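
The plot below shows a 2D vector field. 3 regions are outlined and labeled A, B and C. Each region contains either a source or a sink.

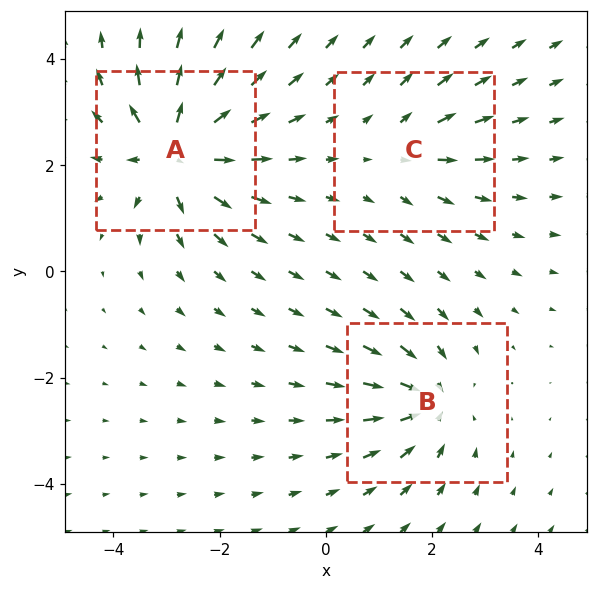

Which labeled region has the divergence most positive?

A

Divergence at each region's feature centre — A: about +6, B: about -4, C: about +2. Region A is most positive.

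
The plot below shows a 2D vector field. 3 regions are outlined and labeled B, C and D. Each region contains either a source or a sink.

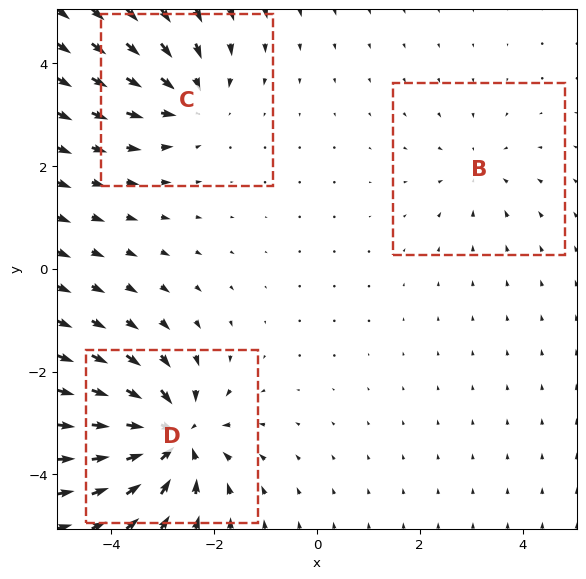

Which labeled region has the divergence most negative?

Divergence at each region's feature centre — B: about -2, C: about -3, D: about -6. Region D is most negative.

D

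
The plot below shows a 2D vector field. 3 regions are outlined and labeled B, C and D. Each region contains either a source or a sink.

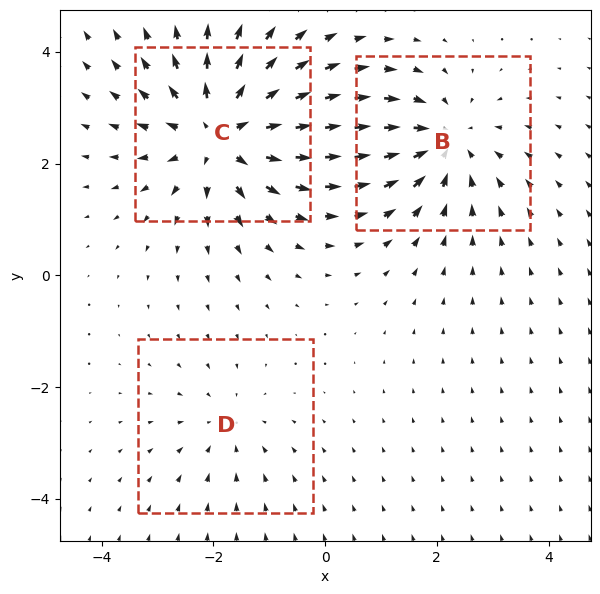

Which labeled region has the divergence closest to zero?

Divergence at each region's feature centre — B: about -3, C: about +4, D: about -2. Region D is closest to zero.

D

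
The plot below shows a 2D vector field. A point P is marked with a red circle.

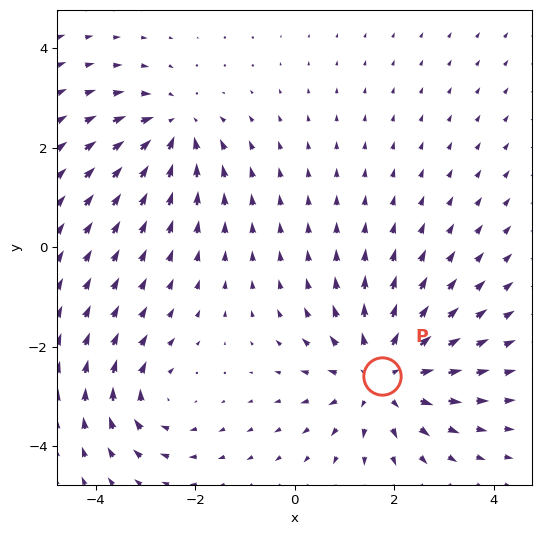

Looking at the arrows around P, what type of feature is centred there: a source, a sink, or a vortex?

At P (1.7, -2.6) the arrows spread outward. Divergence about +4, curl ≈0 — positive divergence with near-zero curl is a source.

source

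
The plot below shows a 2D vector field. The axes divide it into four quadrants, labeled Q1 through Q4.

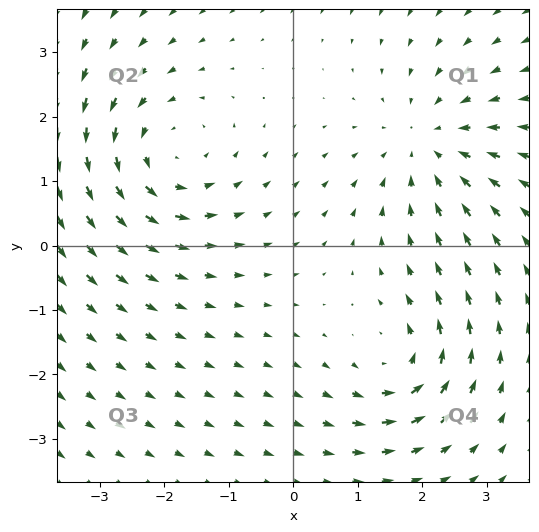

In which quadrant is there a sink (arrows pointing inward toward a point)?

The sink sits at approximately (2.1, 1.6), which lies in quadrant Q1. The divergence there is about -4, negative as expected for a sink.

Q1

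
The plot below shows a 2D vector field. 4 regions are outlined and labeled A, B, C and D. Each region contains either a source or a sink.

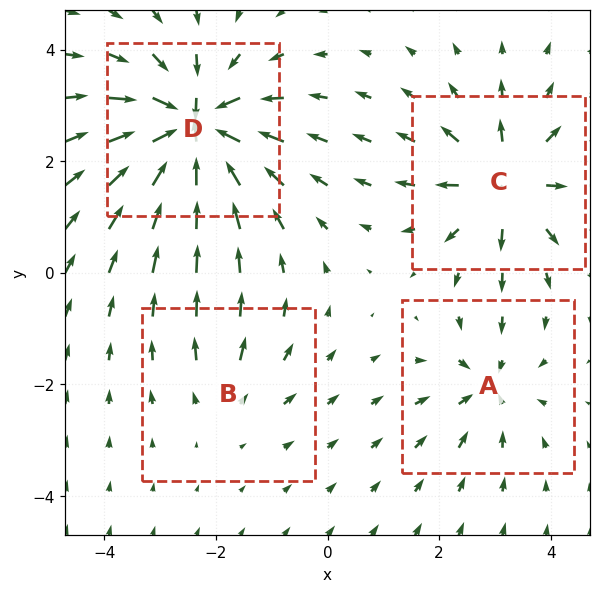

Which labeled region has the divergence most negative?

Divergence at each region's feature centre — A: about -4, B: about +3, C: about +6, D: about -9. Region D is most negative.

D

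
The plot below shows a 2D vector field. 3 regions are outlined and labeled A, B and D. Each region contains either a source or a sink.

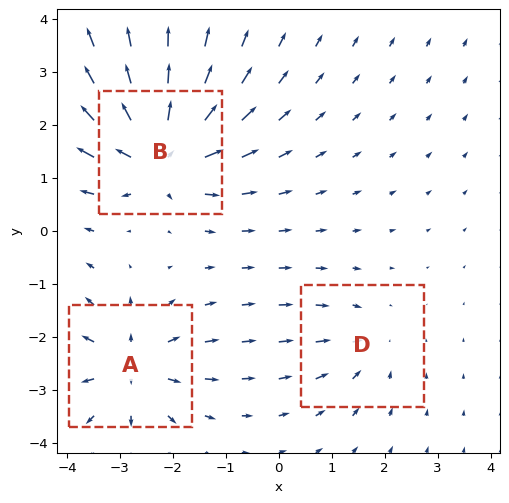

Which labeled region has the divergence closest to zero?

Divergence at each region's feature centre — A: about +4, B: about +6, D: about -2. Region D is closest to zero.

D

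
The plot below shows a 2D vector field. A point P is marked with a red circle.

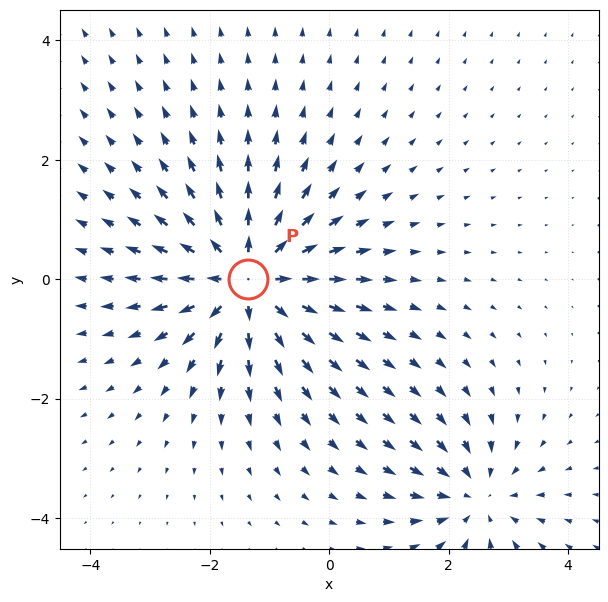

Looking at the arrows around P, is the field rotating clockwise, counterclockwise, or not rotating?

not rotating

Near P at (-1.4, -0.0) the arrows show no circulation. The curl there is ≈0.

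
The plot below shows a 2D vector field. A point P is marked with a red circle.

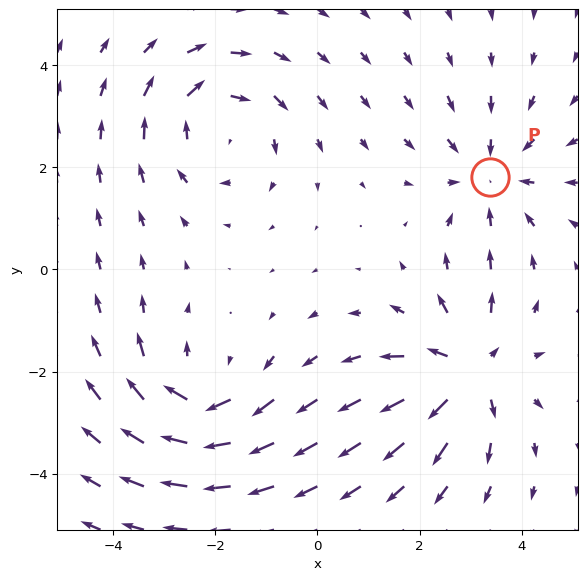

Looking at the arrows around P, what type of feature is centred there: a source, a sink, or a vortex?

At P (3.4, 1.8) the arrows converge inward. Divergence about -4, curl ≈0 — negative divergence with near-zero curl is a sink.

sink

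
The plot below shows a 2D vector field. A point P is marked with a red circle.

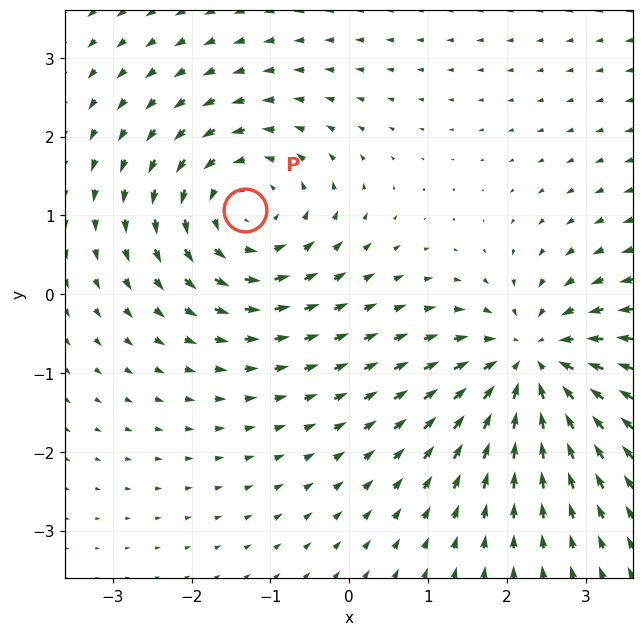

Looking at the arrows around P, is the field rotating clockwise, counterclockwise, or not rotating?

Near P at (-1.3, 1.1) the arrows circulate counterclockwise. The curl (z-component) there is about +4; positive curl means counterclockwise rotation.

counterclockwise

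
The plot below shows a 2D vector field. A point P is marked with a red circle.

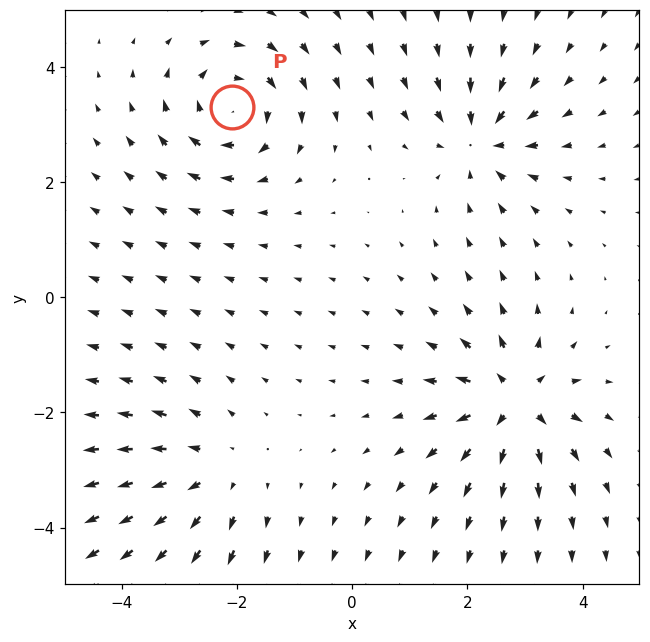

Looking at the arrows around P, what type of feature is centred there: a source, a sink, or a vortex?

vortex

At P (-2.1, 3.3) the arrows circulate clockwise. Divergence ≈0, curl about -6 — near-zero divergence with nonzero curl is a vortex.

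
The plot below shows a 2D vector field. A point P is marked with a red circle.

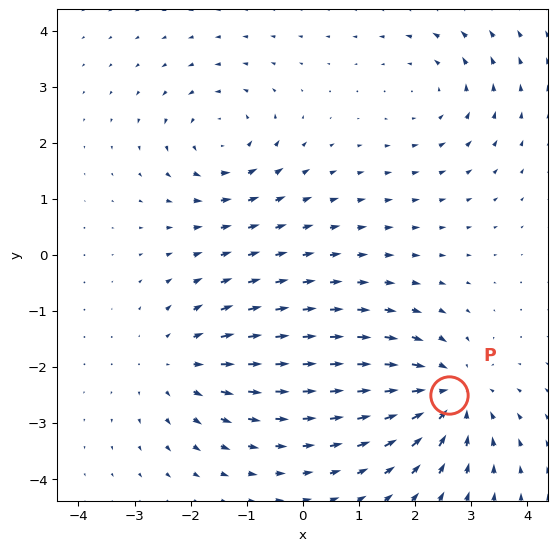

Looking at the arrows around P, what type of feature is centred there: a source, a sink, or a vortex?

At P (2.6, -2.5) the arrows converge inward. Divergence about -5, curl ≈0 — negative divergence with near-zero curl is a sink.

sink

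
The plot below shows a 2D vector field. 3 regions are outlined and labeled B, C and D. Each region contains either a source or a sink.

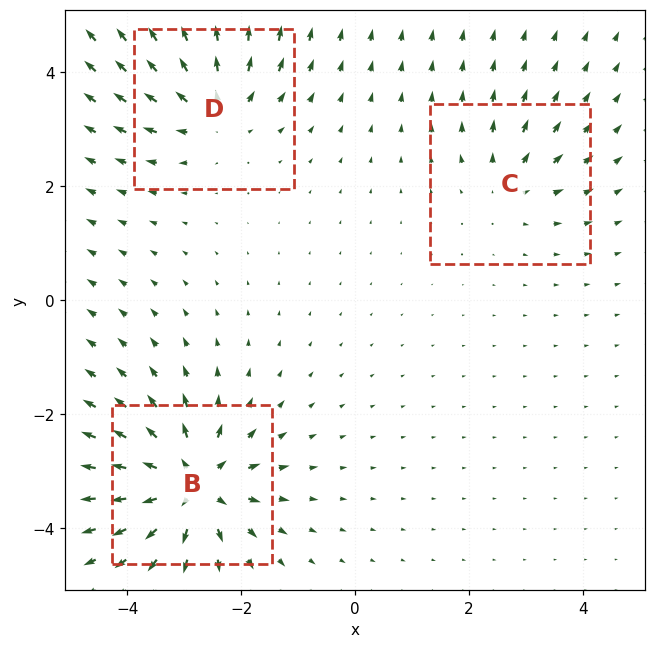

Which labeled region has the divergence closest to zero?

C

Divergence at each region's feature centre — B: about +6, C: about +3, D: about +4. Region C is closest to zero.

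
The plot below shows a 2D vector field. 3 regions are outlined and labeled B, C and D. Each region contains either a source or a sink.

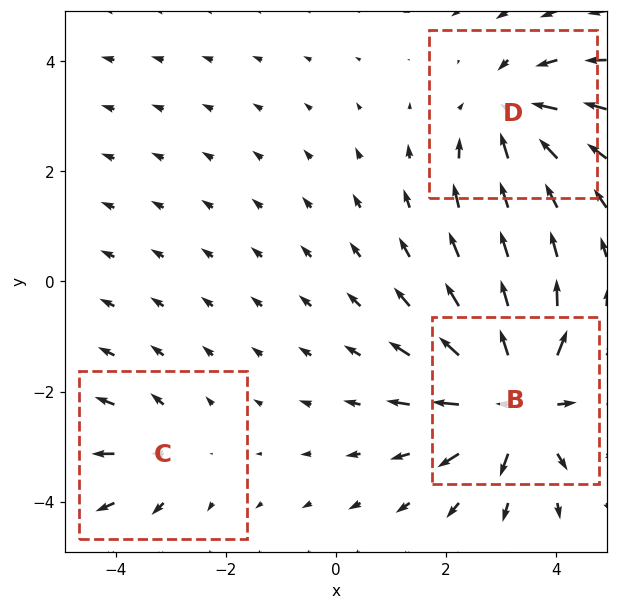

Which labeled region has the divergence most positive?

B

Divergence at each region's feature centre — B: about +5, C: about +2, D: about -3. Region B is most positive.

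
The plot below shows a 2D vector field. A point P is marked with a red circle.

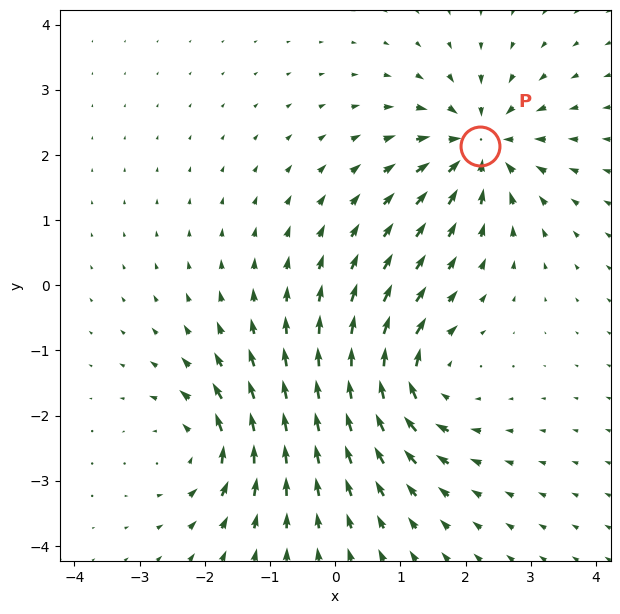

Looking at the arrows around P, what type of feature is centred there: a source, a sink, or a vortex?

At P (2.2, 2.1) the arrows converge inward. Divergence about -6, curl ≈0 — negative divergence with near-zero curl is a sink.

sink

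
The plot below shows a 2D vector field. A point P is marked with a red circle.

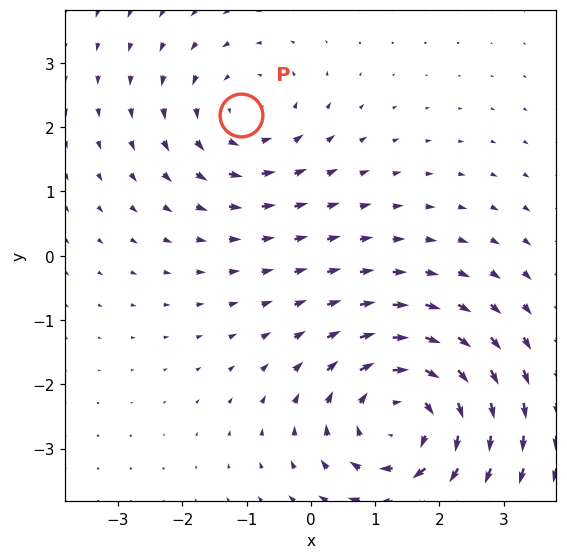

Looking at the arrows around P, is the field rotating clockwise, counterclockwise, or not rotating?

Near P at (-1.1, 2.2) the arrows circulate counterclockwise. The curl (z-component) there is about +3; positive curl means counterclockwise rotation.

counterclockwise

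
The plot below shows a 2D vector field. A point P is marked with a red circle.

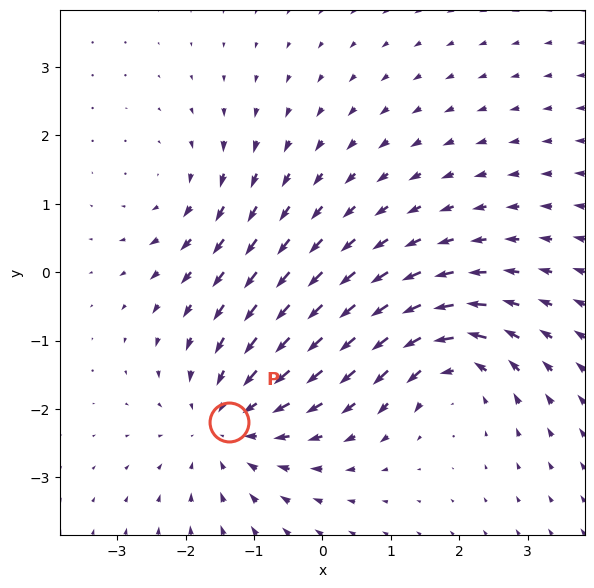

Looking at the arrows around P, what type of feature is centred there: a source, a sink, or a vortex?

sink

At P (-1.4, -2.2) the arrows converge inward. Divergence about -4, curl ≈0 — negative divergence with near-zero curl is a sink.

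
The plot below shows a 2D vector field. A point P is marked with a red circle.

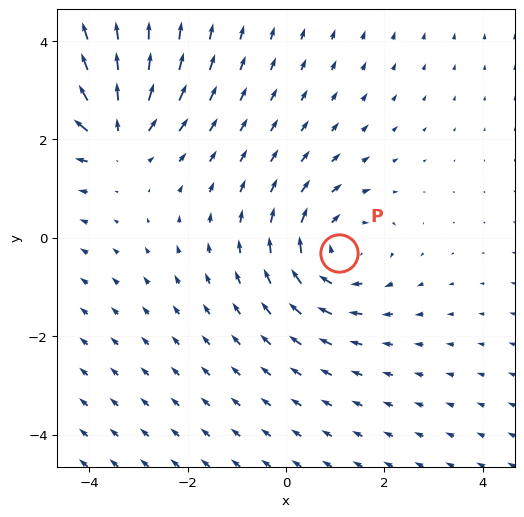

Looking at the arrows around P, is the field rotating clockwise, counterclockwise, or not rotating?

clockwise

Near P at (1.1, -0.3) the arrows circulate clockwise. The curl (z-component) there is about -2; negative curl means clockwise rotation.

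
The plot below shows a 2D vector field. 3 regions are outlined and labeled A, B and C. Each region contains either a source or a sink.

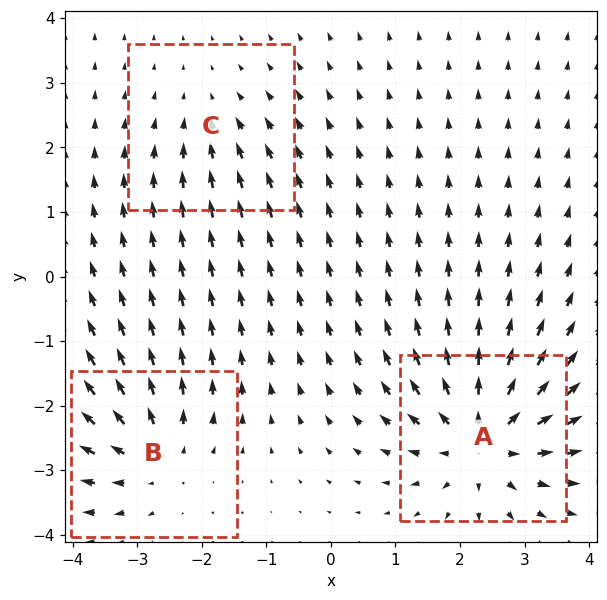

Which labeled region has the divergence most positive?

A

Divergence at each region's feature centre — A: about +6, B: about +4, C: about -2. Region A is most positive.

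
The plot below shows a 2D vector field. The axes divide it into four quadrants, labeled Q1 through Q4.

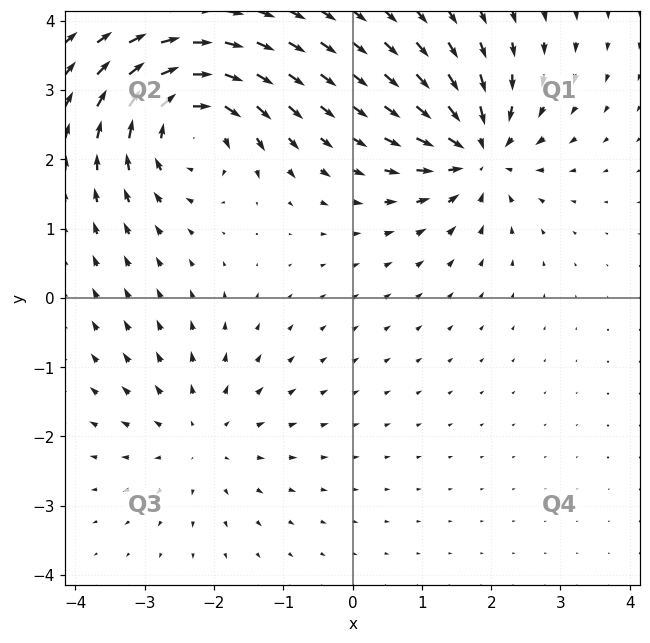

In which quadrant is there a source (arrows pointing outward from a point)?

The source sits at approximately (-2.2, -2.0), which lies in quadrant Q3. The divergence there is about +2, positive as expected for a source.

Q3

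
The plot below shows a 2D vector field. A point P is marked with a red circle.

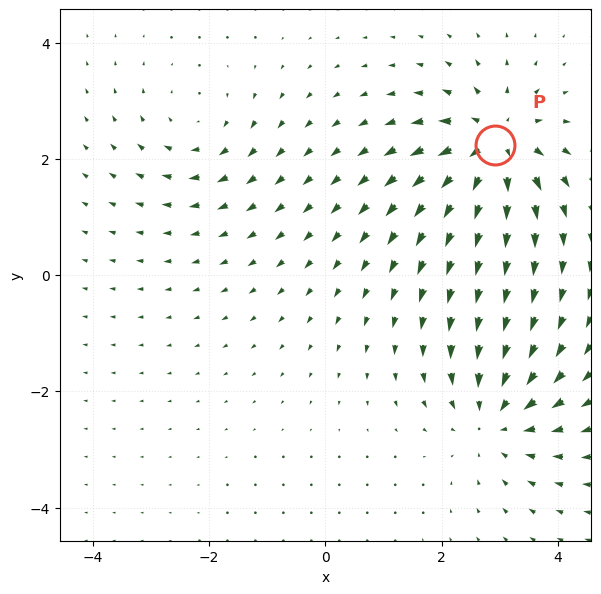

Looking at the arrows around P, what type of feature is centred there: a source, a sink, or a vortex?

source

At P (2.9, 2.2) the arrows spread outward. Divergence about +6, curl ≈0 — positive divergence with near-zero curl is a source.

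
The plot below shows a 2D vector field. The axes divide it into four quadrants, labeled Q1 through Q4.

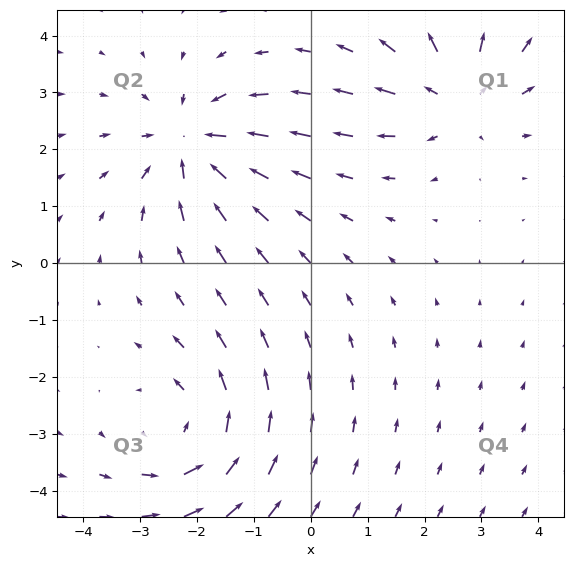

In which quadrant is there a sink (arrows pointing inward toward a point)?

The sink sits at approximately (-2.1, 2.1), which lies in quadrant Q2. The divergence there is about -4, negative as expected for a sink.

Q2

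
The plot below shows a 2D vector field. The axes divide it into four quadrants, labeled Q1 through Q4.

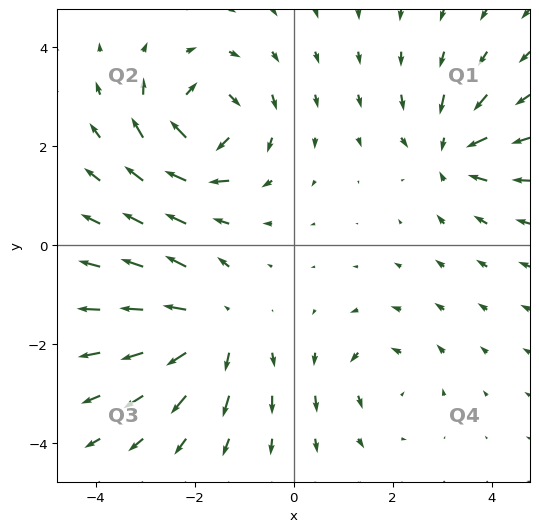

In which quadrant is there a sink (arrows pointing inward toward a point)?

Q1

The sink sits at approximately (3.2, 1.9), which lies in quadrant Q1. The divergence there is about -5, negative as expected for a sink.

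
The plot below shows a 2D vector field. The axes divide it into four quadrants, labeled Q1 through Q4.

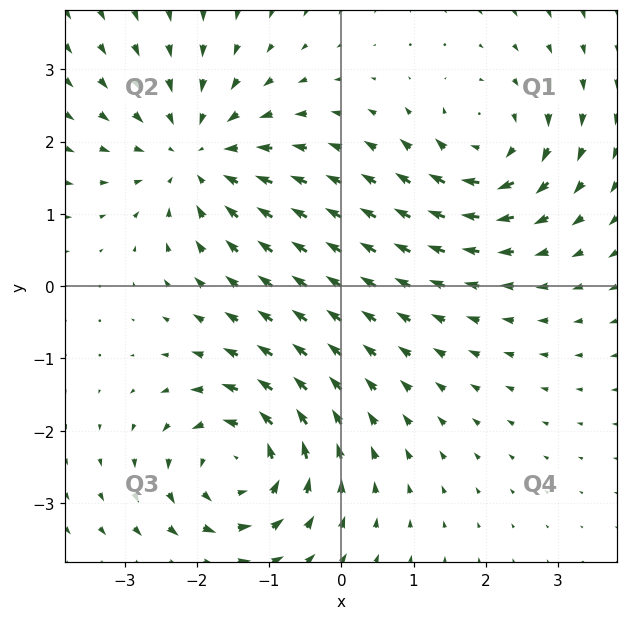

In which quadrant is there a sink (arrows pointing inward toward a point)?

The sink sits at approximately (-2.0, 1.8), which lies in quadrant Q2. The divergence there is about -4, negative as expected for a sink.

Q2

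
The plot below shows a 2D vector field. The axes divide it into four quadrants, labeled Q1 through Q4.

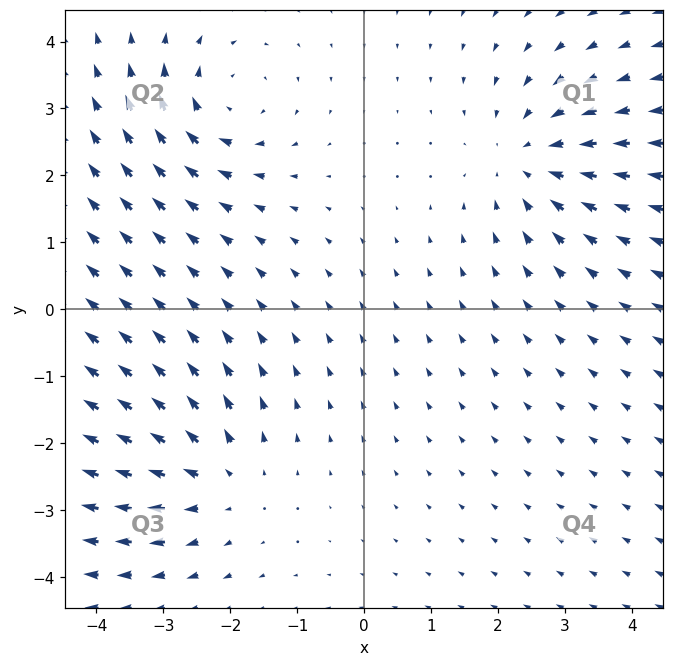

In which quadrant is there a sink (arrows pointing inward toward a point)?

The sink sits at approximately (2.5, 2.2), which lies in quadrant Q1. The divergence there is about -3, negative as expected for a sink.

Q1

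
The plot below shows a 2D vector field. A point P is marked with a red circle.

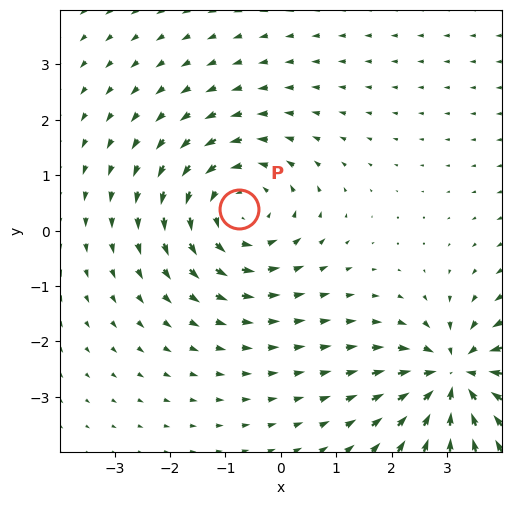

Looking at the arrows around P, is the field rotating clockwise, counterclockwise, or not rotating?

counterclockwise

Near P at (-0.7, 0.4) the arrows circulate counterclockwise. The curl (z-component) there is about +3; positive curl means counterclockwise rotation.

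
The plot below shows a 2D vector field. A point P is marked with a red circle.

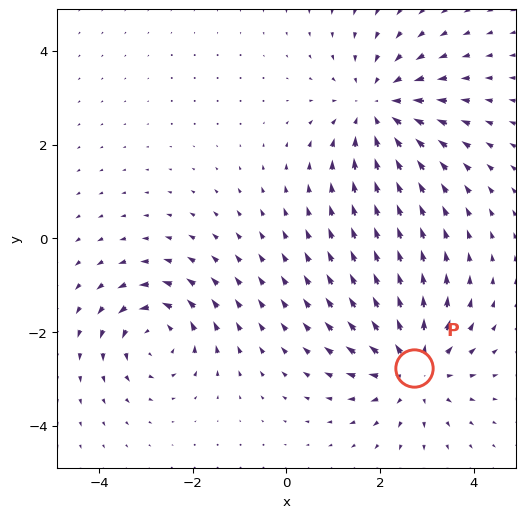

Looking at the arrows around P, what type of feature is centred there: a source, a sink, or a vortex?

At P (2.7, -2.8) the arrows spread outward. Divergence about +3, curl ≈0 — positive divergence with near-zero curl is a source.

source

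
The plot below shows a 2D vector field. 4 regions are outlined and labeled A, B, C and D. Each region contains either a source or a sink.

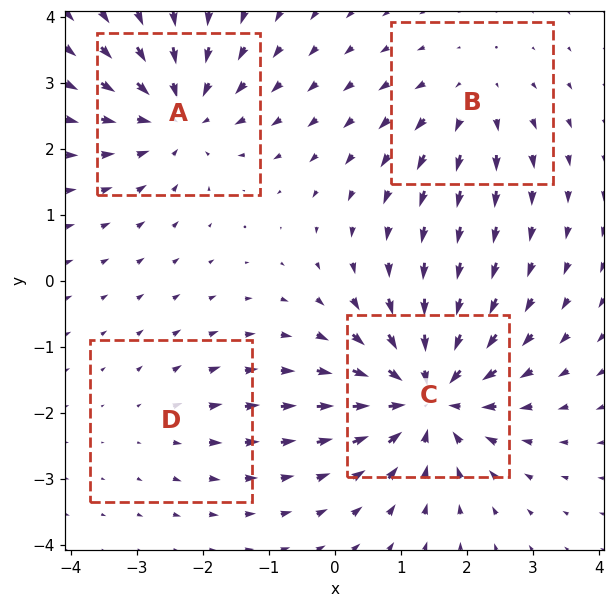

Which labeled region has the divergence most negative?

Divergence at each region's feature centre — A: about -5, B: about +3, C: about -7, D: about +2. Region C is most negative.

C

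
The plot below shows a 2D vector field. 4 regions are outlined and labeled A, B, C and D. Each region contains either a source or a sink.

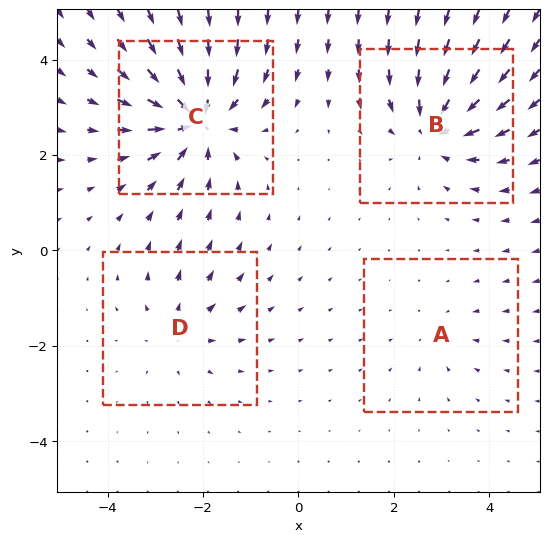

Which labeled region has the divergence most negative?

Divergence at each region's feature centre — A: about -2, B: about -6, C: about -8, D: about +3. Region C is most negative.

C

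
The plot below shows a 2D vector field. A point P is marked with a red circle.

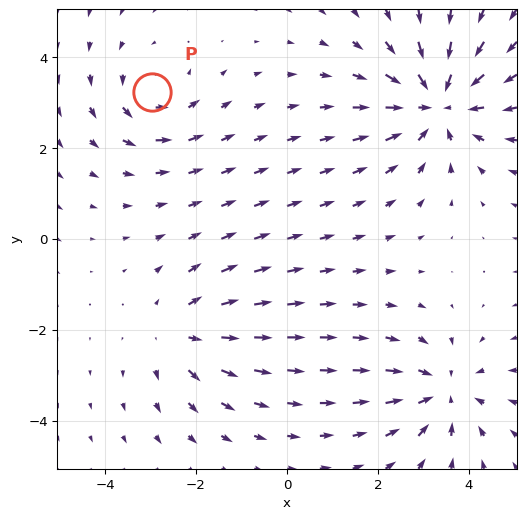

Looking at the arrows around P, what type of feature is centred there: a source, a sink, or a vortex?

vortex

At P (-3.0, 3.2) the arrows circulate counterclockwise. Divergence ≈0, curl about +3 — near-zero divergence with nonzero curl is a vortex.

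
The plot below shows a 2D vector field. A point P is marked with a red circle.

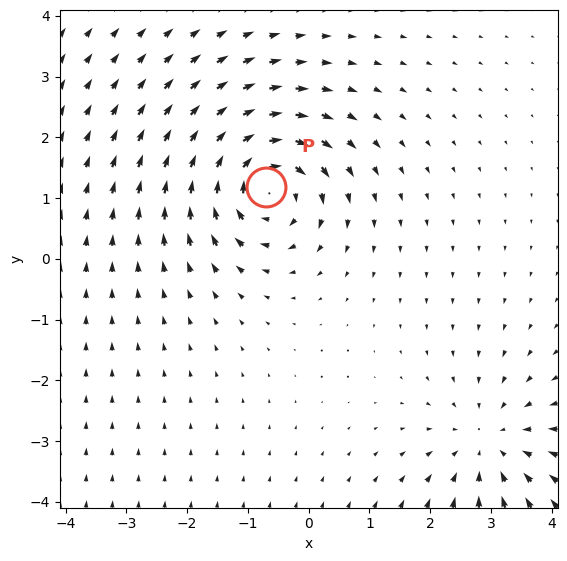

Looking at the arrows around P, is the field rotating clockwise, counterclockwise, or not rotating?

clockwise

Near P at (-0.7, 1.2) the arrows circulate clockwise. The curl (z-component) there is about -7; negative curl means clockwise rotation.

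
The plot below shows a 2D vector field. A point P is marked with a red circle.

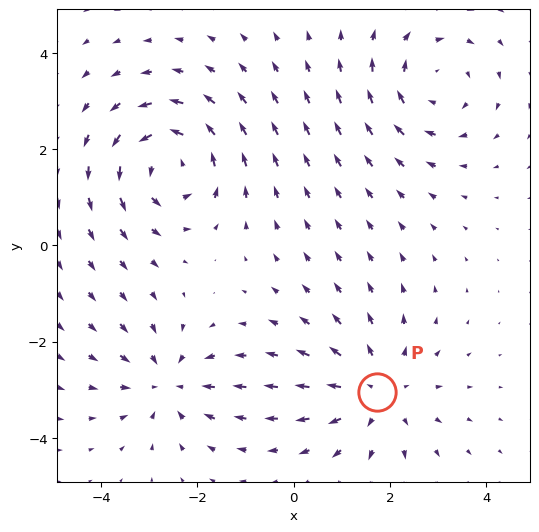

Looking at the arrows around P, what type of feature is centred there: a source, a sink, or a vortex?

source

At P (1.7, -3.0) the arrows spread outward. Divergence about +4, curl ≈0 — positive divergence with near-zero curl is a source.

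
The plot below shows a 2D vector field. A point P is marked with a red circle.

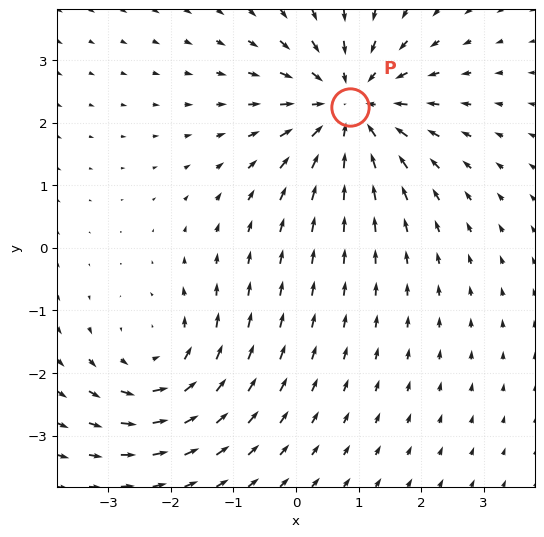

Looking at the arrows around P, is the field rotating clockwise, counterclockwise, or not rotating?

Near P at (0.9, 2.3) the arrows show no circulation. The curl there is ≈0.

not rotating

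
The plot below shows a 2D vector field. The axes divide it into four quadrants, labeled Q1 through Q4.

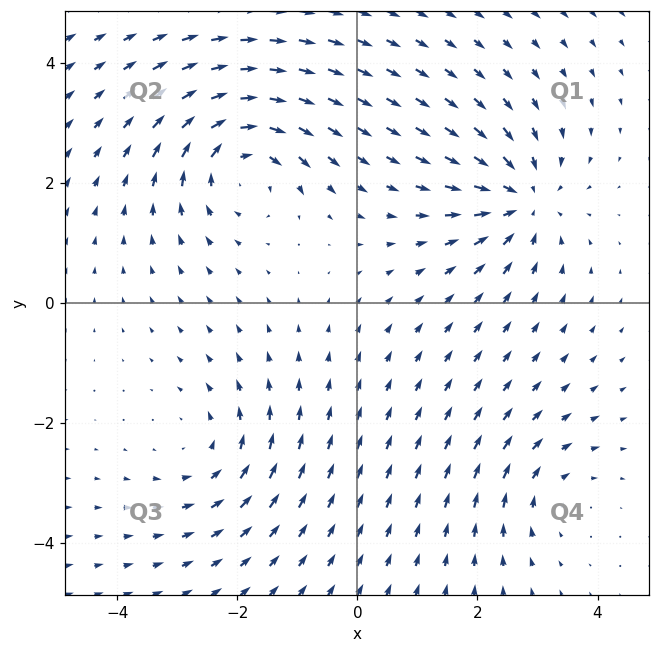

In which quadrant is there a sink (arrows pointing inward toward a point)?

Q1

The sink sits at approximately (2.7, 1.7), which lies in quadrant Q1. The divergence there is about -5, negative as expected for a sink.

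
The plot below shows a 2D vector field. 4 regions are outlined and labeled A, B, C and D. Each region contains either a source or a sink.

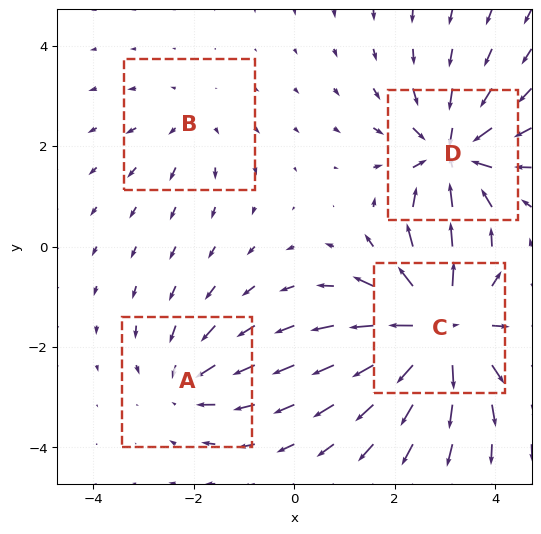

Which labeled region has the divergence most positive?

C

Divergence at each region's feature centre — A: about -4, B: about +2, C: about +8, D: about -6. Region C is most positive.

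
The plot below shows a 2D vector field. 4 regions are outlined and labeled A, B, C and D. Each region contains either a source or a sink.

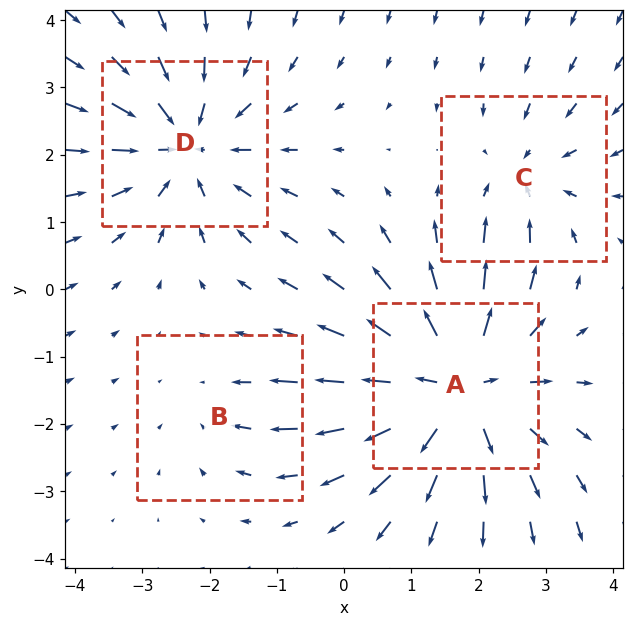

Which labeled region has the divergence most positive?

Divergence at each region's feature centre — A: about +6, B: about -2, C: about -3, D: about -5. Region A is most positive.

A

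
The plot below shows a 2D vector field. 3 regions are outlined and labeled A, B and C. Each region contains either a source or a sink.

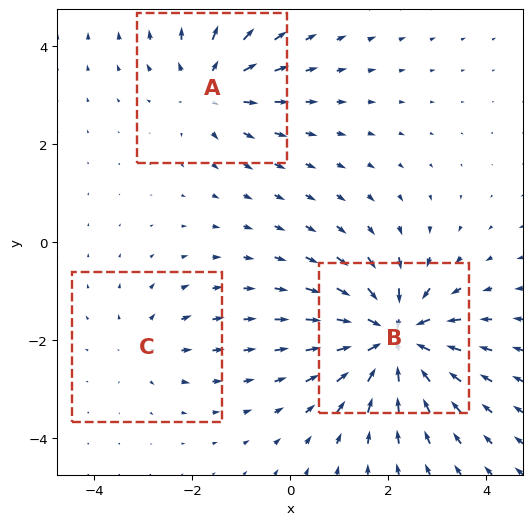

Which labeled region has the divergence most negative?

Divergence at each region's feature centre — A: about +3, B: about -6, C: about +2. Region B is most negative.

B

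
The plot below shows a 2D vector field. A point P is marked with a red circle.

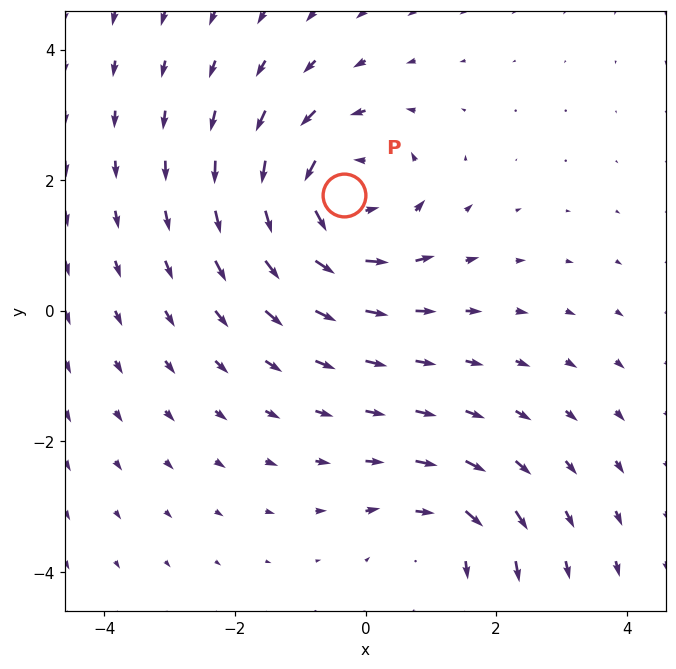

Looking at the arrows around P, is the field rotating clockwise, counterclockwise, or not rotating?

Near P at (-0.3, 1.8) the arrows circulate counterclockwise. The curl (z-component) there is about +5; positive curl means counterclockwise rotation.

counterclockwise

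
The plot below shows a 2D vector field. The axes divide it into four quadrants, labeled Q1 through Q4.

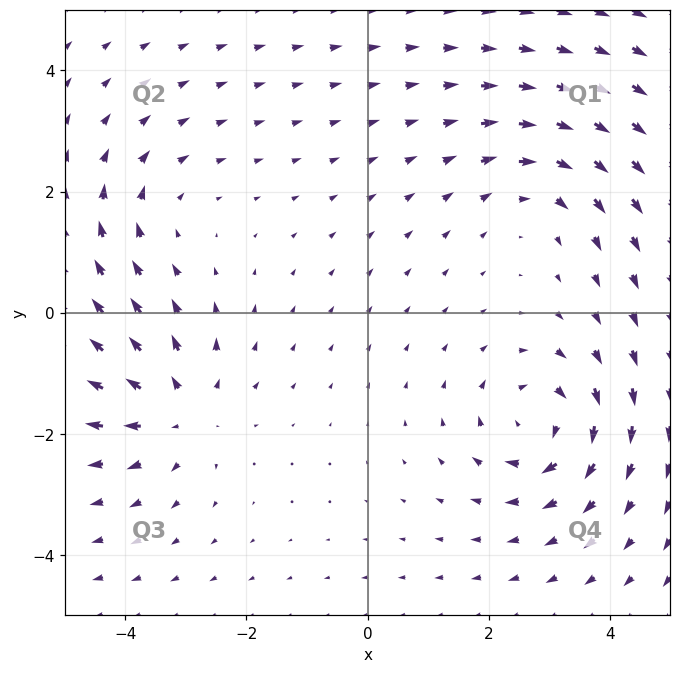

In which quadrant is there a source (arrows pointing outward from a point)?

The source sits at approximately (-3.1, -1.6), which lies in quadrant Q3. The divergence there is about +5, positive as expected for a source.

Q3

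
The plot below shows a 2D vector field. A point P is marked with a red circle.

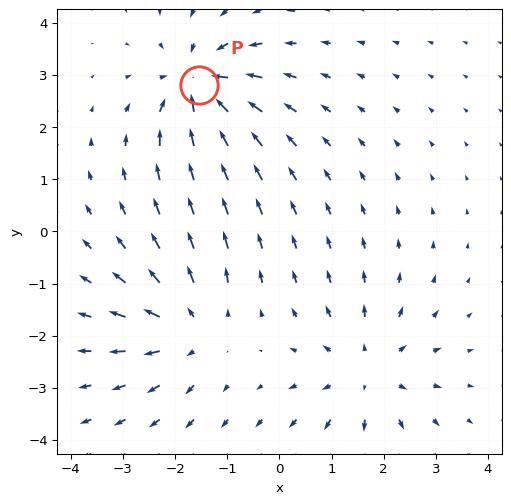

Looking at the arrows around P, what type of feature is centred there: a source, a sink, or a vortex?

At P (-1.5, 2.8) the arrows converge inward. Divergence about -4, curl ≈0 — negative divergence with near-zero curl is a sink.

sink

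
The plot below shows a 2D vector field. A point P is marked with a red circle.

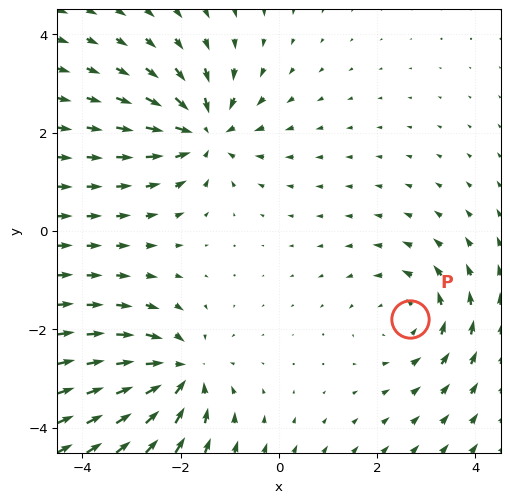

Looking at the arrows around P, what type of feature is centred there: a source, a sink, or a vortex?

vortex

At P (2.7, -1.8) the arrows circulate counterclockwise. Divergence ≈0, curl about +3 — near-zero divergence with nonzero curl is a vortex.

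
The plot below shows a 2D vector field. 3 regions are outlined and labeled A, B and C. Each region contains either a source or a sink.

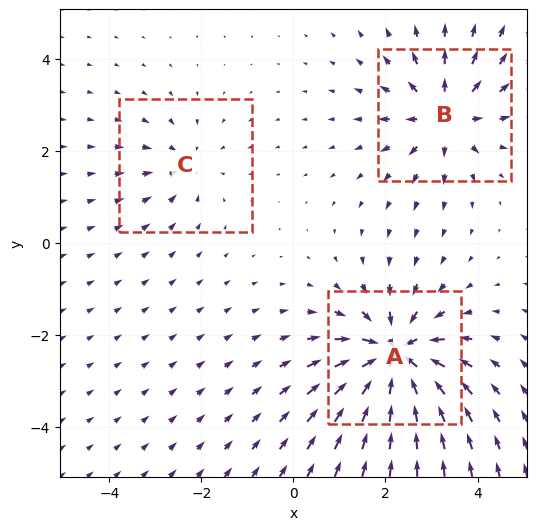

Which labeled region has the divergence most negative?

Divergence at each region's feature centre — A: about -6, B: about +4, C: about -2. Region A is most negative.

A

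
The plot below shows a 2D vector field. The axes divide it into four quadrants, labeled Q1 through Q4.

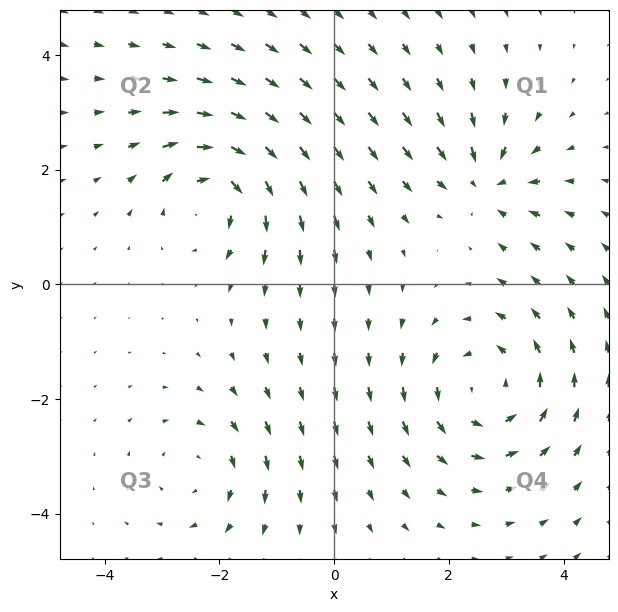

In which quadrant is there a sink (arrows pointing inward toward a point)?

The sink sits at approximately (2.7, 1.8), which lies in quadrant Q1. The divergence there is about -4, negative as expected for a sink.

Q1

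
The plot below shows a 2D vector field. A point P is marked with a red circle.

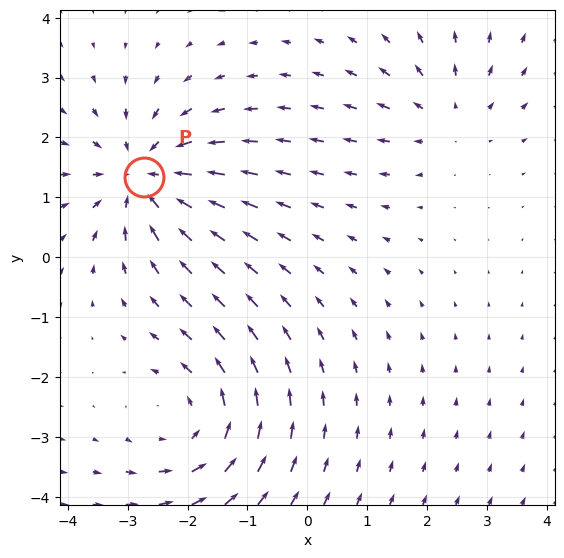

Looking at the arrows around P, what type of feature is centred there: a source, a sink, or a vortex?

At P (-2.7, 1.3) the arrows converge inward. Divergence about -5, curl ≈0 — negative divergence with near-zero curl is a sink.

sink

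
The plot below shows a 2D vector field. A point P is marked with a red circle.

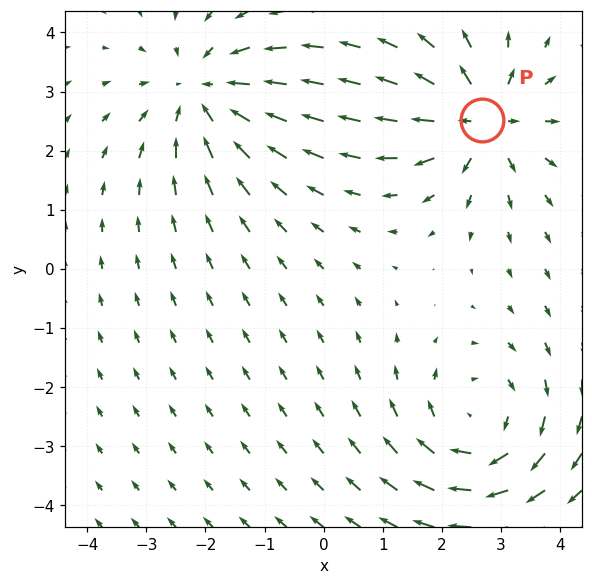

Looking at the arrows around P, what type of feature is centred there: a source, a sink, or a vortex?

At P (2.7, 2.5) the arrows spread outward. Divergence about +5, curl ≈0 — positive divergence with near-zero curl is a source.

source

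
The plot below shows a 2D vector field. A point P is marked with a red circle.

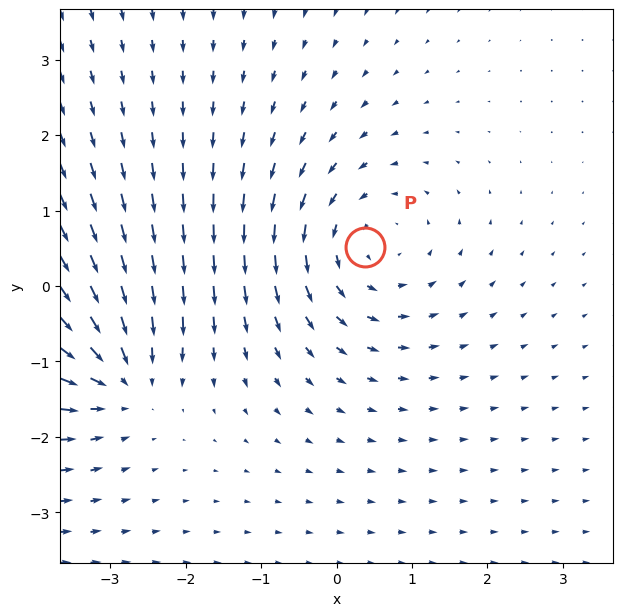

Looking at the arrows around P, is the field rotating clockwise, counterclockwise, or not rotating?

Near P at (0.4, 0.5) the arrows circulate counterclockwise. The curl (z-component) there is about +3; positive curl means counterclockwise rotation.

counterclockwise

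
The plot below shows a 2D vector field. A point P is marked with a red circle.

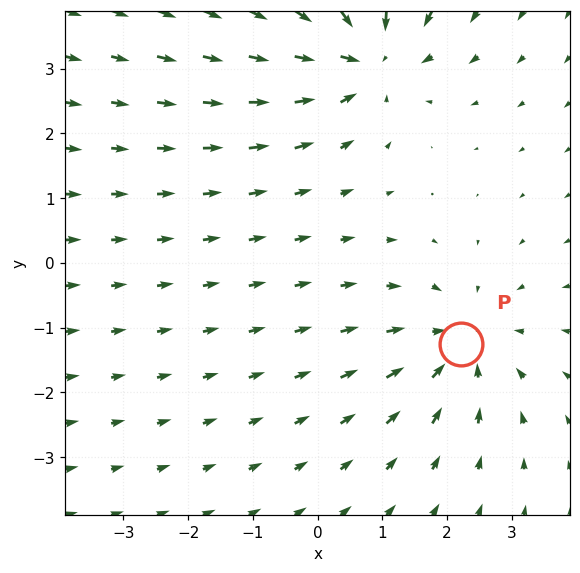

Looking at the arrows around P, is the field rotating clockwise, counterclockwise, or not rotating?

not rotating

Near P at (2.2, -1.2) the arrows show no circulation. The curl there is ≈0.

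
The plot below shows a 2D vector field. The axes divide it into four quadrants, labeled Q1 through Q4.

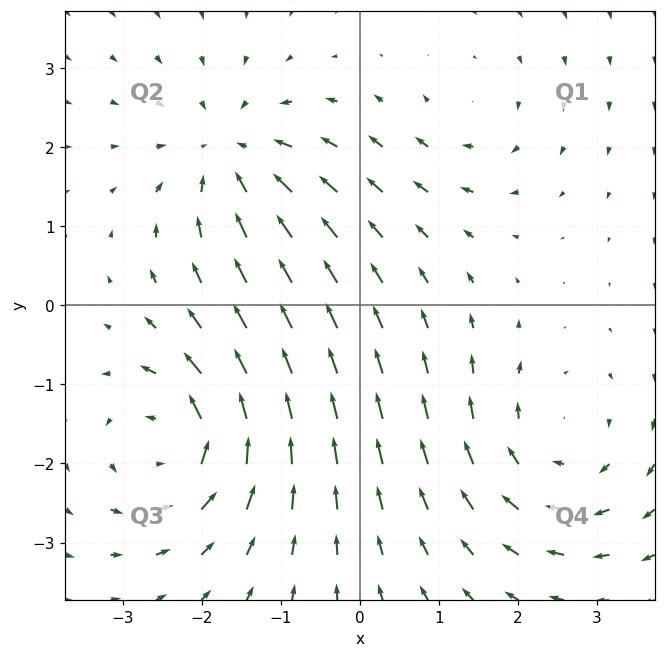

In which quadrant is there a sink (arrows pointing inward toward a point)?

The sink sits at approximately (-1.6, 1.9), which lies in quadrant Q2. The divergence there is about -5, negative as expected for a sink.

Q2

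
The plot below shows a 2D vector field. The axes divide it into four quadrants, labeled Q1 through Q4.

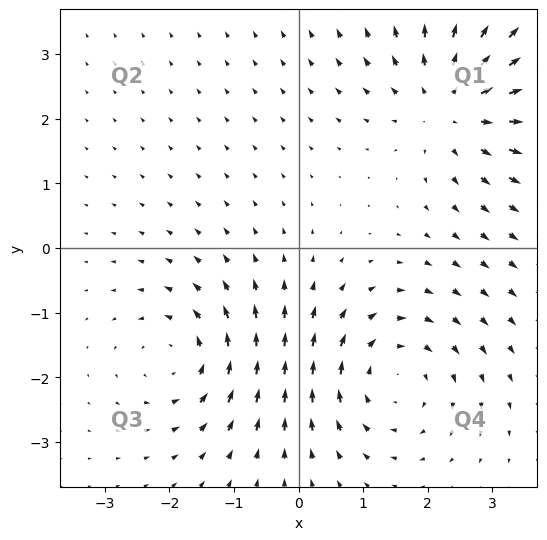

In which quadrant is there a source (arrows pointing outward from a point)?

Q1

The source sits at approximately (2.4, 2.2), which lies in quadrant Q1. The divergence there is about +4, positive as expected for a source.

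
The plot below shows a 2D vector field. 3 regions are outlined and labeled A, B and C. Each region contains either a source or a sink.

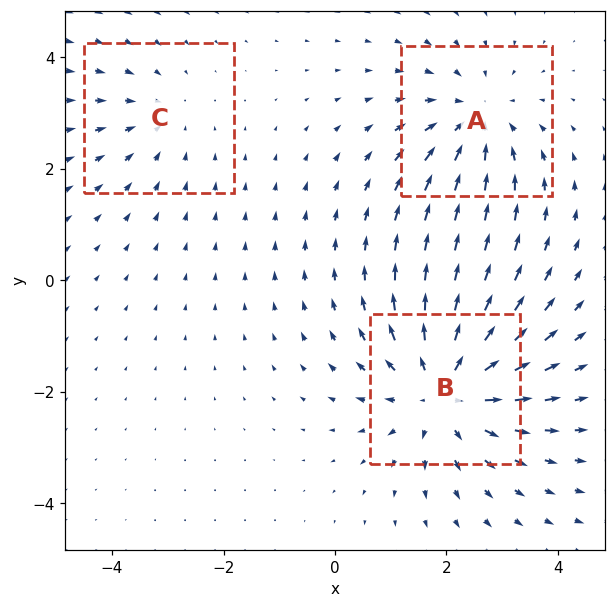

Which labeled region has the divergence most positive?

B

Divergence at each region's feature centre — A: about -3, B: about +4, C: about -2. Region B is most positive.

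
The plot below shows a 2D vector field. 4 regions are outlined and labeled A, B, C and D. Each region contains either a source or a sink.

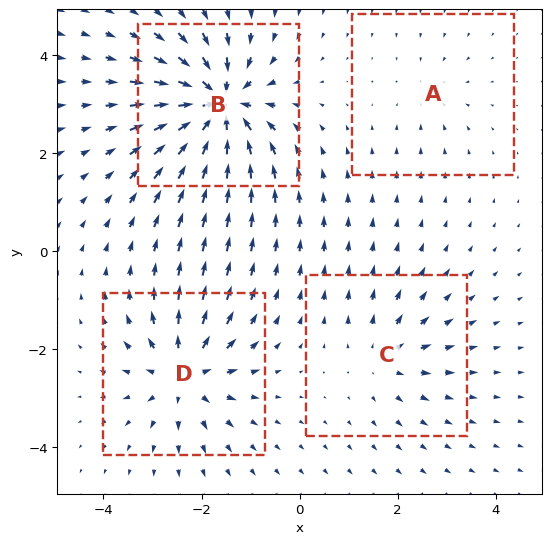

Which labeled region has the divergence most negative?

B

Divergence at each region's feature centre — A: about -2, B: about -9, C: about +4, D: about +6. Region B is most negative.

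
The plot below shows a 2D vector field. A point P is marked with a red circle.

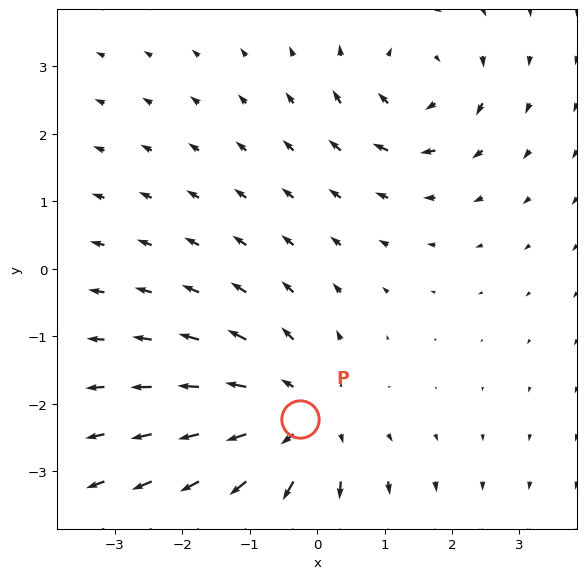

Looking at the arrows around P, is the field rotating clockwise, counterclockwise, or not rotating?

Near P at (-0.3, -2.2) the arrows show no circulation. The curl there is ≈0.

not rotating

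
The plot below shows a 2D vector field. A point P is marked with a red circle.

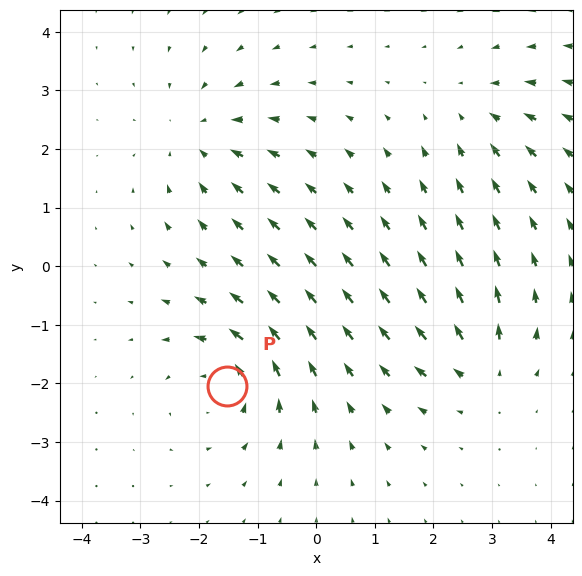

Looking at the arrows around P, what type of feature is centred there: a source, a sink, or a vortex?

At P (-1.5, -2.0) the arrows circulate counterclockwise. Divergence ≈0, curl about +6 — near-zero divergence with nonzero curl is a vortex.

vortex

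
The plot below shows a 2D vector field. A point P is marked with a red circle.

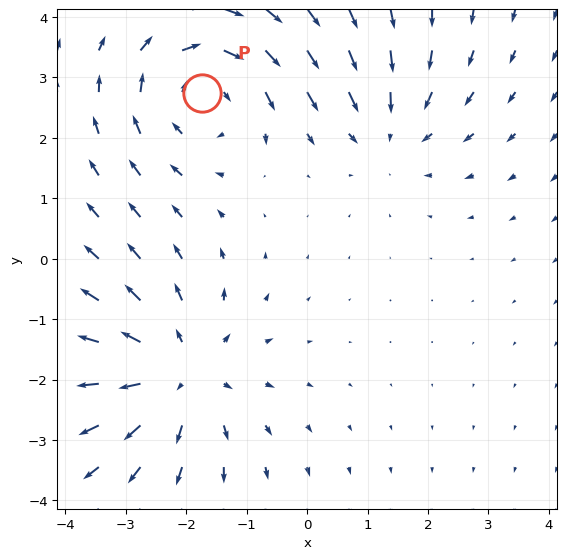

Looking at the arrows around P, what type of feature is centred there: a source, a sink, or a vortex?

At P (-1.7, 2.7) the arrows circulate clockwise. Divergence ≈0, curl about -4 — near-zero divergence with nonzero curl is a vortex.

vortex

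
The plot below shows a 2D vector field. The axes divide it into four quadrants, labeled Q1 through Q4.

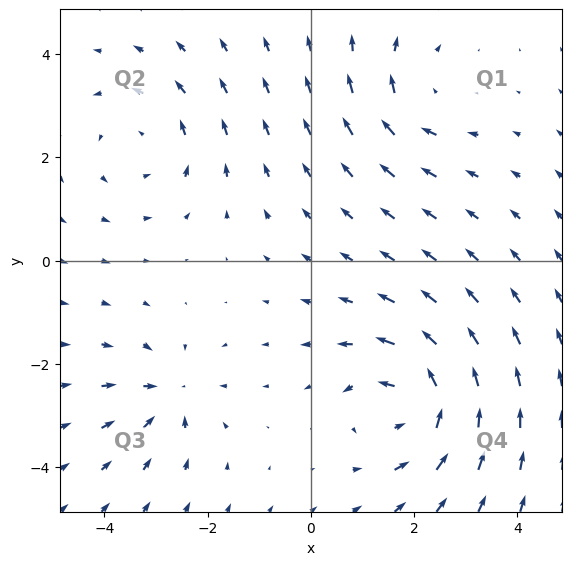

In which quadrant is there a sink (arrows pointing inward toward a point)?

The sink sits at approximately (-2.8, -2.6), which lies in quadrant Q3. The divergence there is about -4, negative as expected for a sink.

Q3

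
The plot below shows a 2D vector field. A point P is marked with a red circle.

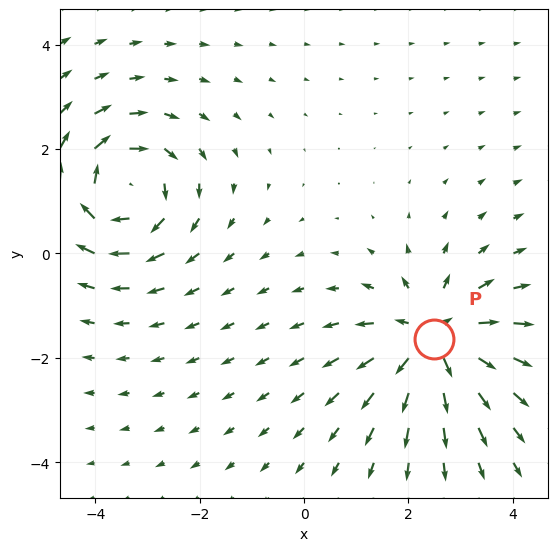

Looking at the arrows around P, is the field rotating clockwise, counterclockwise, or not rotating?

Near P at (2.5, -1.6) the arrows show no circulation. The curl there is ≈0.

not rotating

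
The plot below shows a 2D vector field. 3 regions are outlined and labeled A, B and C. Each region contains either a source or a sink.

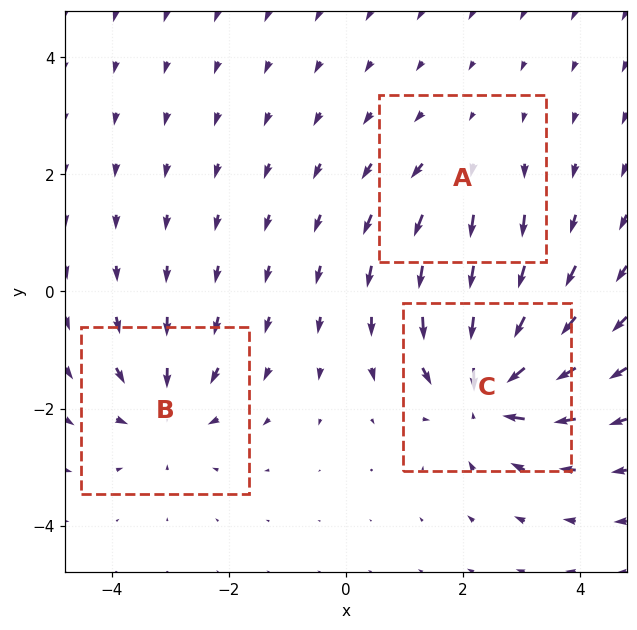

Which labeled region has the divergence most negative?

C

Divergence at each region's feature centre — A: about +2, B: about -3, C: about -6. Region C is most negative.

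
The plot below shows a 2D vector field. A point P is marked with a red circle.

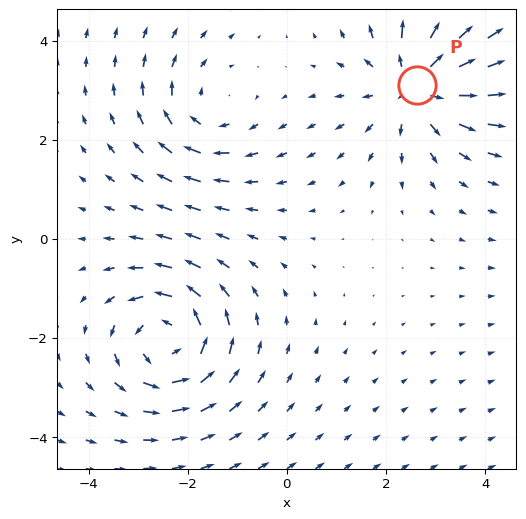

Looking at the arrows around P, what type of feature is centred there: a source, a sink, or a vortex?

source

At P (2.6, 3.1) the arrows spread outward. Divergence about +4, curl ≈0 — positive divergence with near-zero curl is a source.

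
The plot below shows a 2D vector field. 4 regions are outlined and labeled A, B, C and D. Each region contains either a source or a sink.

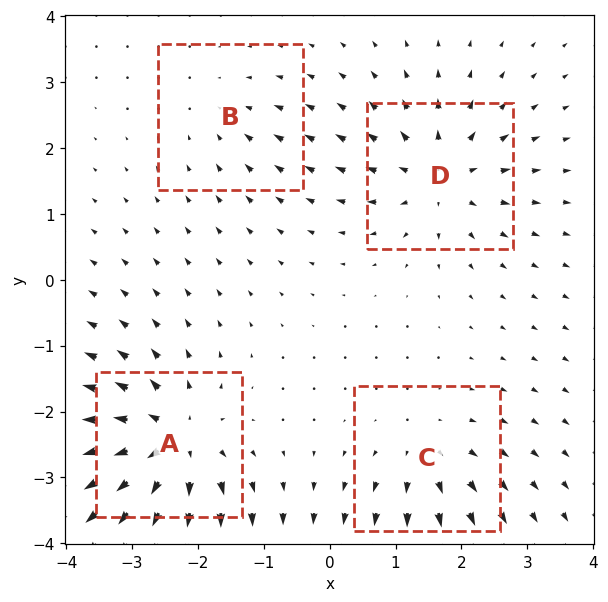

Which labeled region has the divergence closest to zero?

B

Divergence at each region's feature centre — A: about +8, B: about -3, C: about +4, D: about +6. Region B is closest to zero.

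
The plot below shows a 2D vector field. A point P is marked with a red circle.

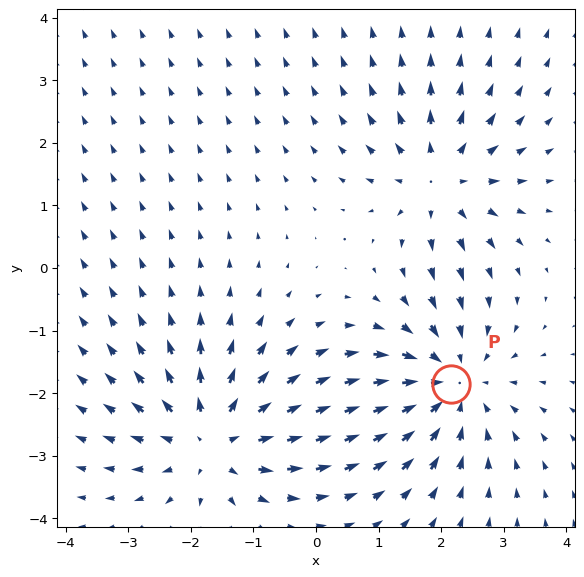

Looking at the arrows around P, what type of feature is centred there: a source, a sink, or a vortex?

sink

At P (2.2, -1.9) the arrows converge inward. Divergence about -4, curl ≈0 — negative divergence with near-zero curl is a sink.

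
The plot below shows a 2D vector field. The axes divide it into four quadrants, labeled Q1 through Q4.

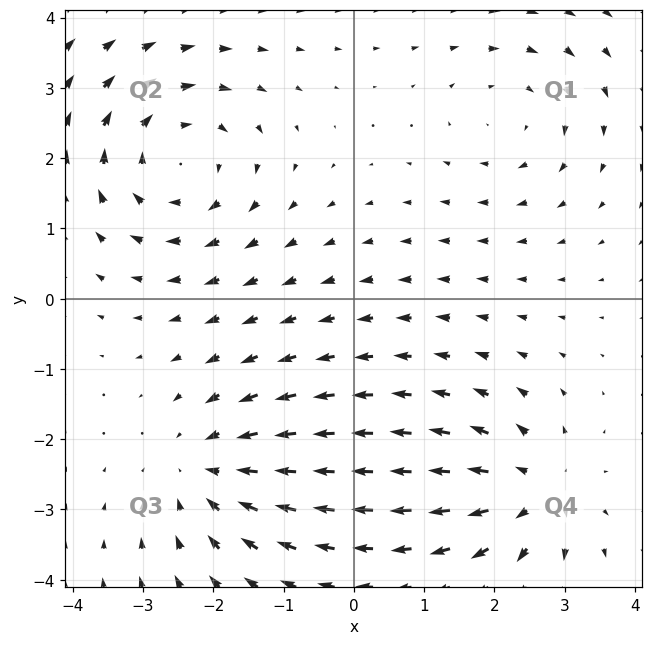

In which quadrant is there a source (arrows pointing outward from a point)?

The source sits at approximately (2.5, -2.7), which lies in quadrant Q4. The divergence there is about +4, positive as expected for a source.

Q4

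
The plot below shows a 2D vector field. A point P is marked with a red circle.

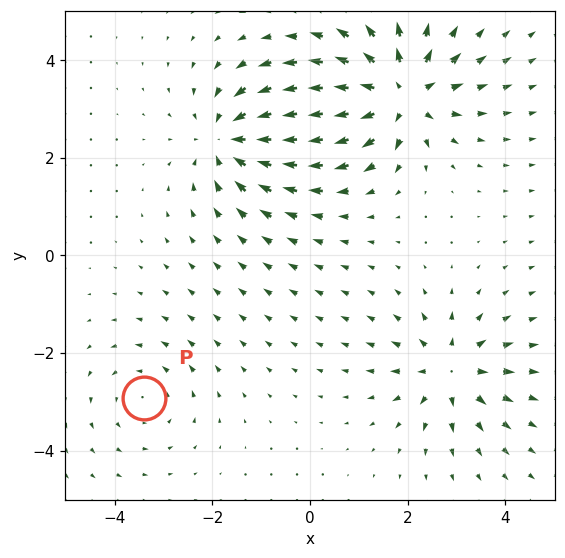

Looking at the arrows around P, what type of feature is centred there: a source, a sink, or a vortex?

vortex

At P (-3.4, -2.9) the arrows circulate counterclockwise. Divergence ≈0, curl about +3 — near-zero divergence with nonzero curl is a vortex.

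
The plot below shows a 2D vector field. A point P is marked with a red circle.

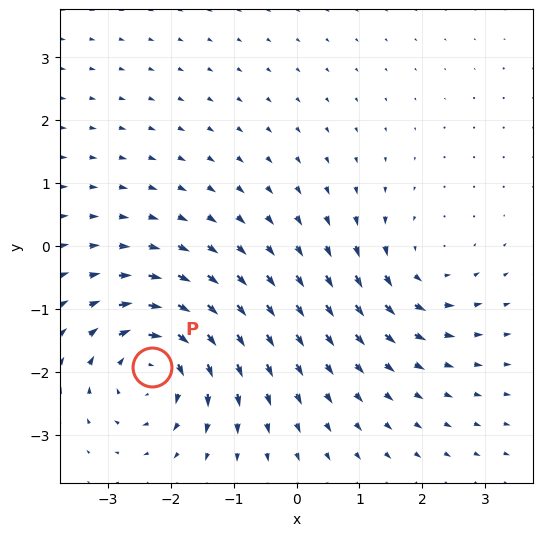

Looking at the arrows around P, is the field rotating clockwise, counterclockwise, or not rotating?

Near P at (-2.3, -1.9) the arrows circulate clockwise. The curl (z-component) there is about -5; negative curl means clockwise rotation.

clockwise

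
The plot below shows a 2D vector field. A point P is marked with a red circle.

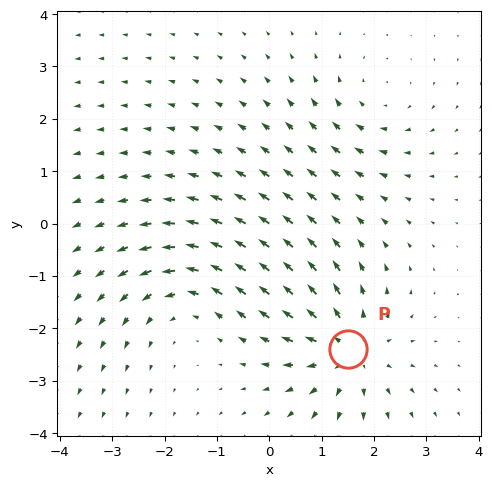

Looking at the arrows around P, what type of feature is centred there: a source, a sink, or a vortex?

source

At P (1.5, -2.4) the arrows spread outward. Divergence about +5, curl ≈0 — positive divergence with near-zero curl is a source.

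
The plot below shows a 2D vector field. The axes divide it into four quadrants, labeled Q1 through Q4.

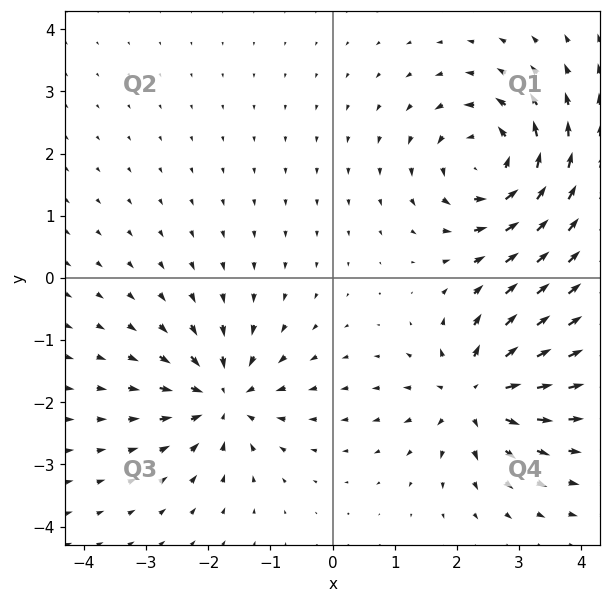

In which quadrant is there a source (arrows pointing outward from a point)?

Q4

The source sits at approximately (2.3, -1.9), which lies in quadrant Q4. The divergence there is about +4, positive as expected for a source.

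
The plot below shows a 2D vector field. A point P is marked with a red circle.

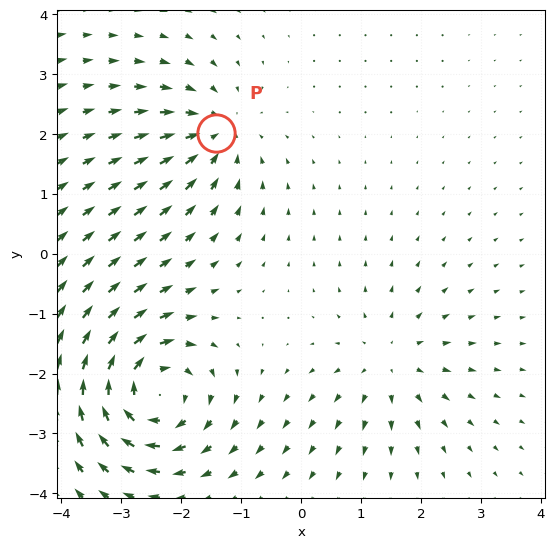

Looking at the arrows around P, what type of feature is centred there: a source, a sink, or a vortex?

sink

At P (-1.4, 2.0) the arrows converge inward. Divergence about -4, curl ≈0 — negative divergence with near-zero curl is a sink.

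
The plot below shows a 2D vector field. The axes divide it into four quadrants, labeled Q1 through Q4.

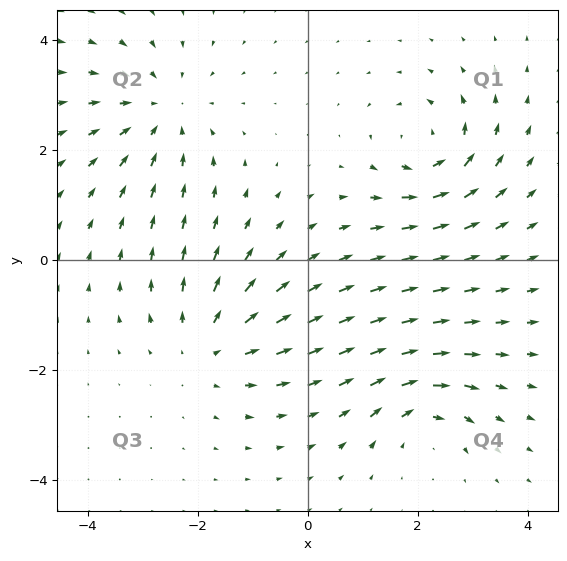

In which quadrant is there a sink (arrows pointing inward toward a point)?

The sink sits at approximately (-2.7, 2.7), which lies in quadrant Q2. The divergence there is about -4, negative as expected for a sink.

Q2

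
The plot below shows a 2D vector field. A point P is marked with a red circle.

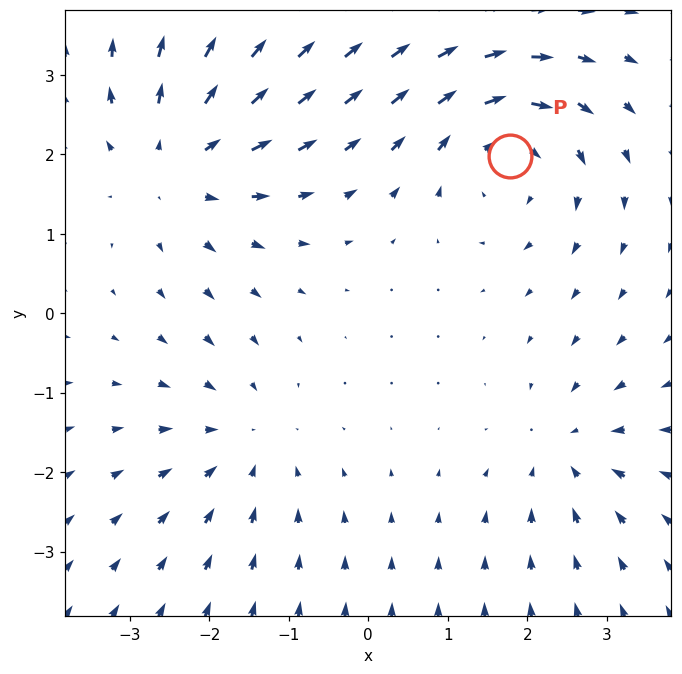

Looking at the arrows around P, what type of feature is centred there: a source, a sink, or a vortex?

vortex

At P (1.8, 2.0) the arrows circulate clockwise. Divergence ≈0, curl about -5 — near-zero divergence with nonzero curl is a vortex.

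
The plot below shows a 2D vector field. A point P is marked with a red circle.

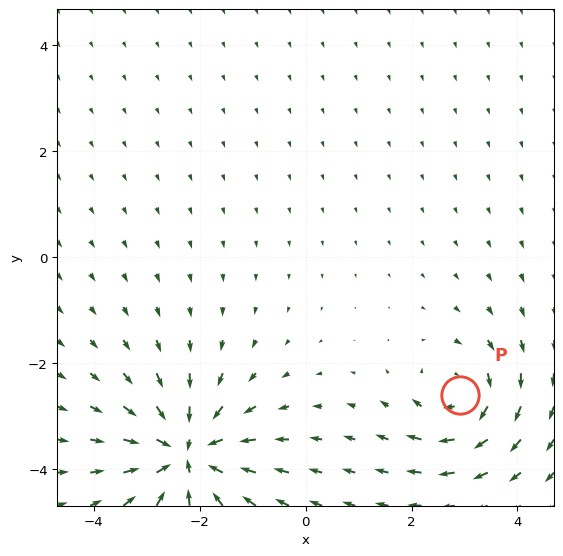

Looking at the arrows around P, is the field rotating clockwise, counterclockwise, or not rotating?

clockwise

Near P at (2.9, -2.6) the arrows circulate clockwise. The curl (z-component) there is about -5; negative curl means clockwise rotation.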